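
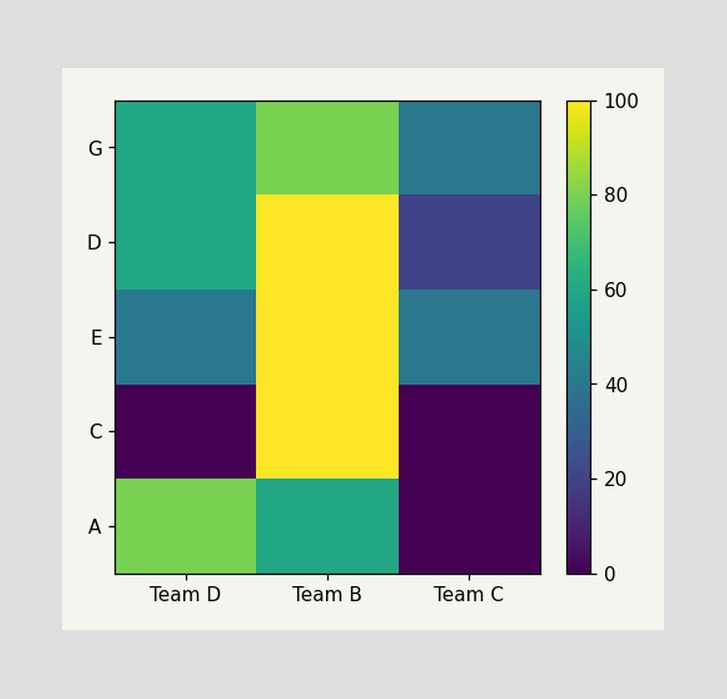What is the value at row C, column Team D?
0

Matching cell (C, Team D) against the colorbar gives 0.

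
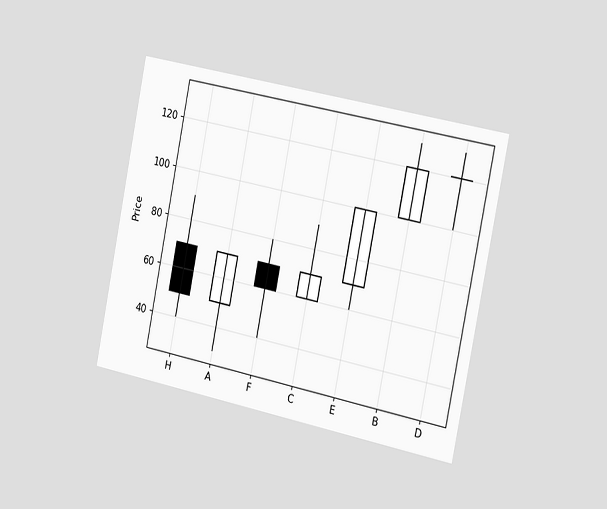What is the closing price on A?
70

The chart is tilted about 11° clockwise and viewed slightly from the right. The A candle closes at 70.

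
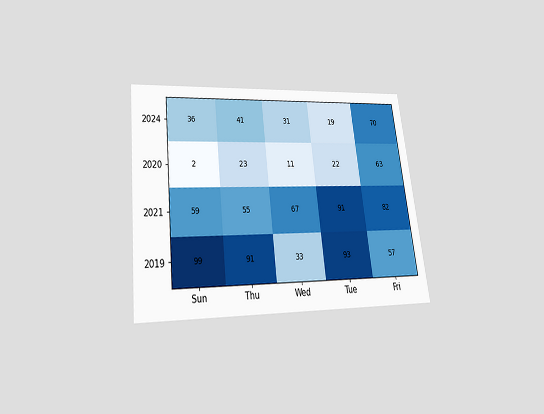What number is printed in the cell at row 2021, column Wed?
The chart is tilted about 7° counter-clockwise and viewed slightly from below. The (2021, Wed) cell reads 67.

67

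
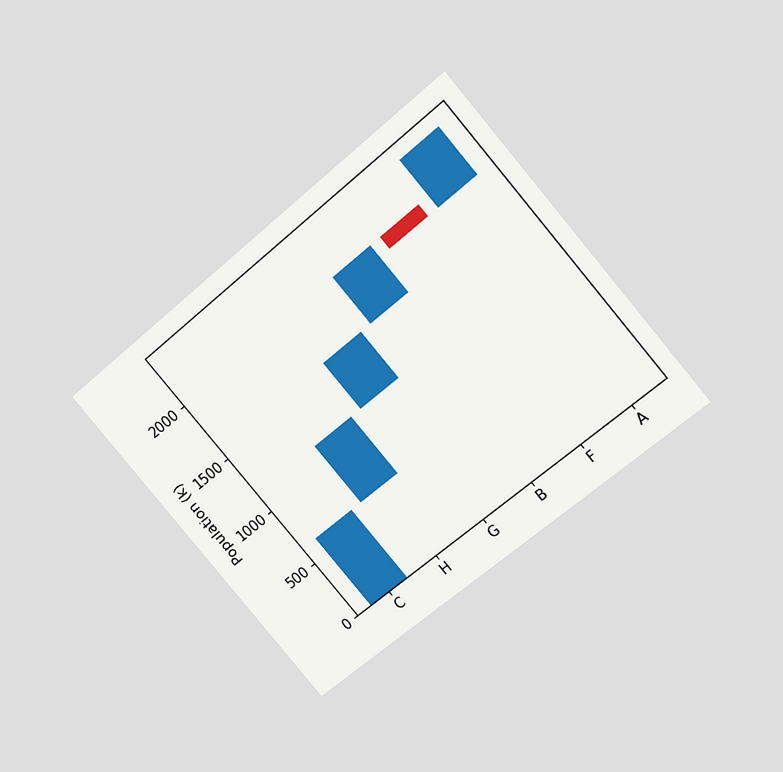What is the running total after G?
1590k

The chart is tilted about 40° counter-clockwise and viewed slightly from above. After G the running total reaches 1590k.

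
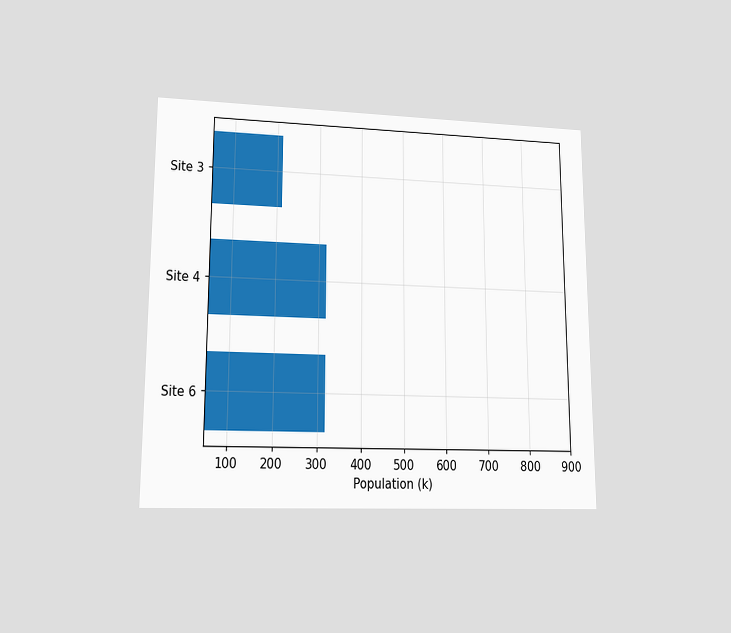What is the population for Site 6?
The chart is viewed at a slight angle. Reading along the chart's x-axis, the Site 6 bar reaches 318k.

318k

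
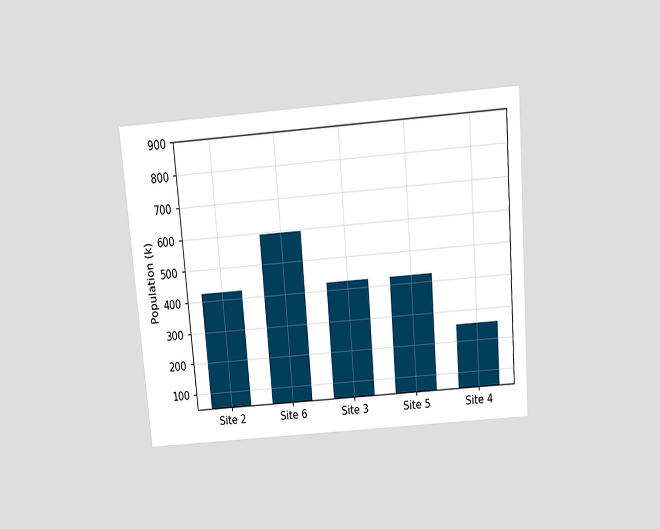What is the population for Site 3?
425k

The chart is tilted about 5° counter-clockwise and viewed slightly from above. Reading along the chart's y-axis, the Site 3 bar reaches 425k.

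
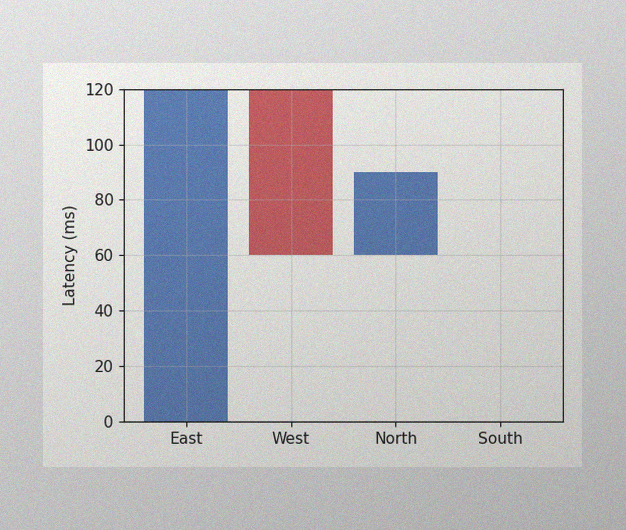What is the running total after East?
The image has some photo noise and uneven lighting. After East the running total reaches 120ms.

120ms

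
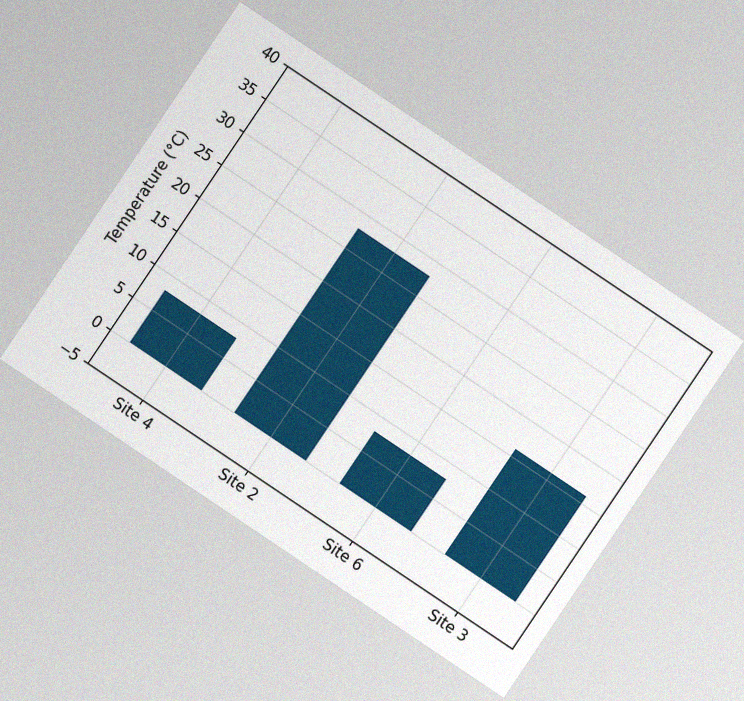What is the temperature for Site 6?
The chart is tilted about 34° clockwise, with some photo noise. Reading along the chart's y-axis, the Site 6 bar reaches 8°C.

8°C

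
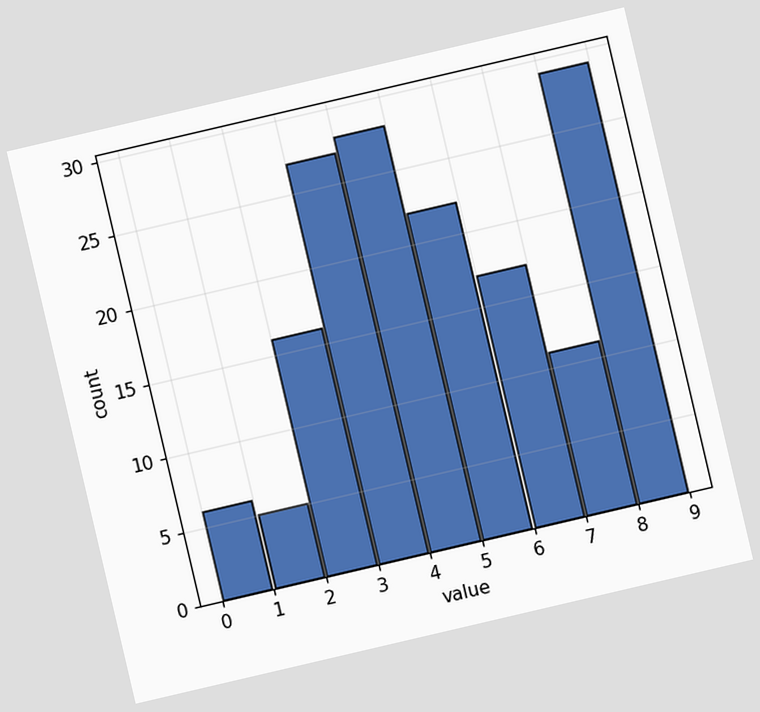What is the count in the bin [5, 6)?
22

The chart is tilted about 13° counter-clockwise. The [5, 6) bin has height 22.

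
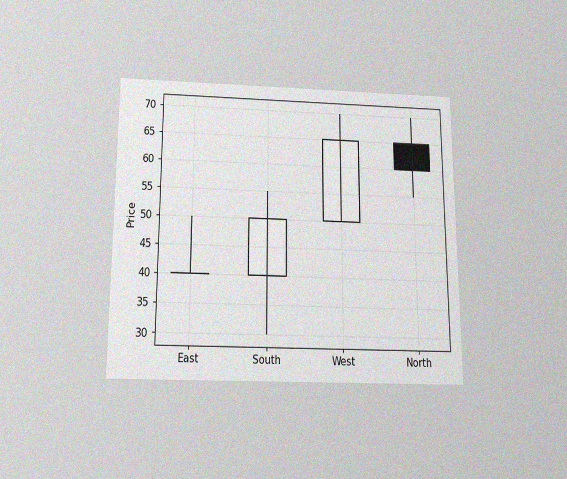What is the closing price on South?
The chart is viewed slightly from below, with some photo noise. The South candle closes at 50.

50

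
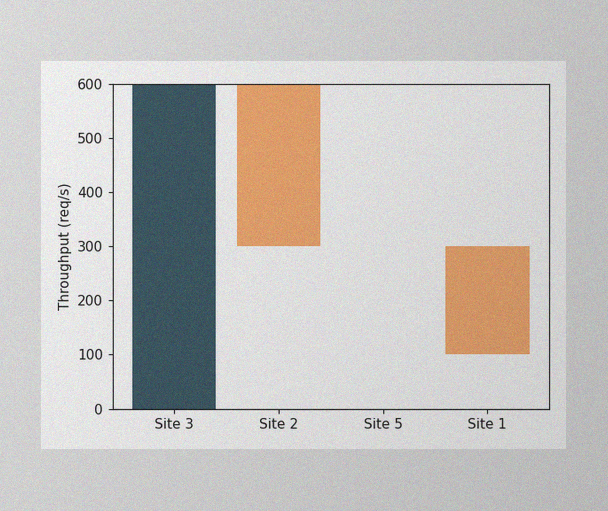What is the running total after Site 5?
300req/s

The image has some photo noise and uneven lighting. After Site 5 the running total reaches 300req/s.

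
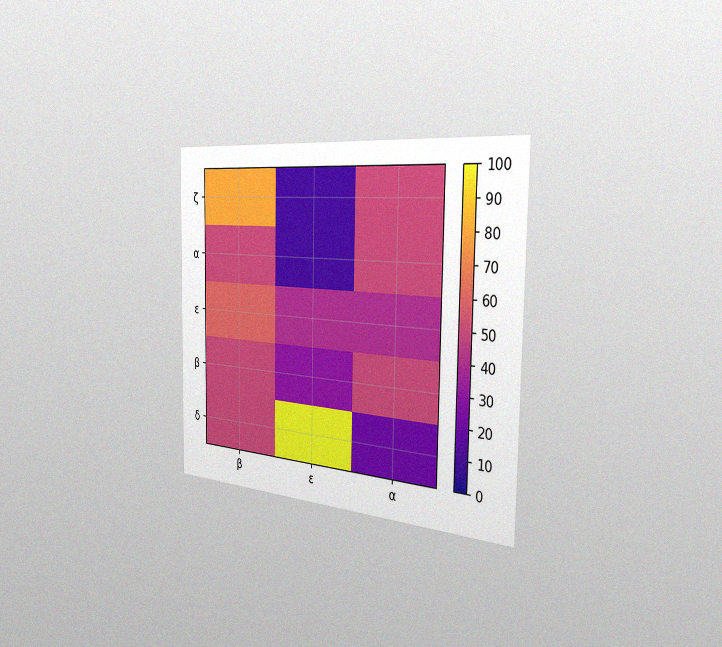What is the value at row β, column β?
The chart is viewed slightly from the right, with some photo noise. Matching cell (β, β) against the colorbar gives 50.

50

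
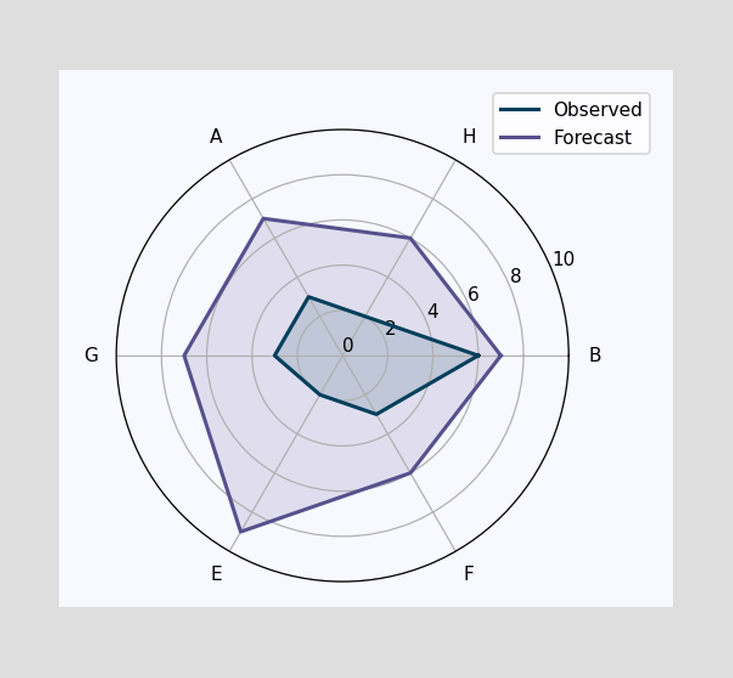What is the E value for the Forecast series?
9

On the E axis, Forecast reaches 9.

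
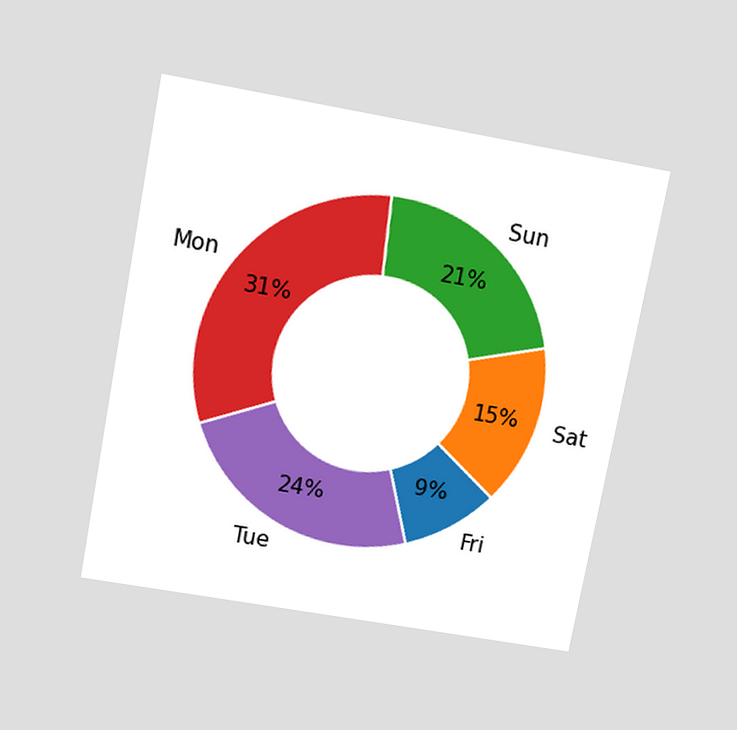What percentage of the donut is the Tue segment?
The chart is tilted about 11° clockwise and viewed slightly from above. The Tue segment takes up 24% of the ring.

24%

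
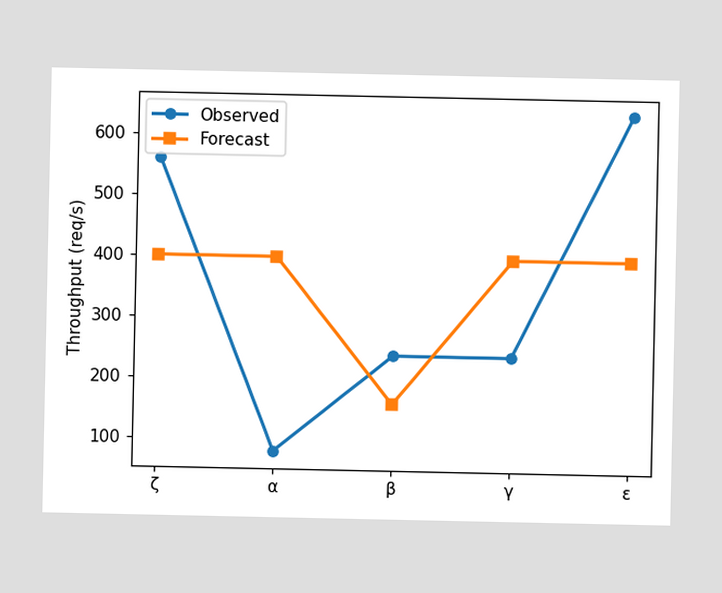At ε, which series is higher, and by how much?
Observed, by 240req/s

At ε, Observed sits above the other line by 240req/s.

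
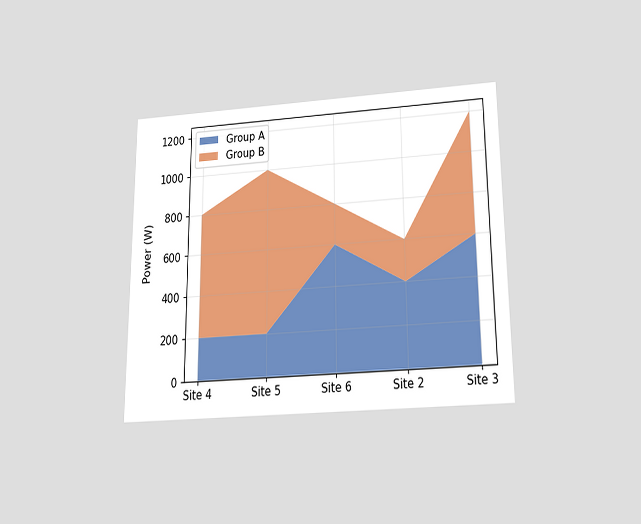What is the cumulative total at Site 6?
800W

The chart is viewed slightly from below. The stacked total at Site 6 reaches 800W.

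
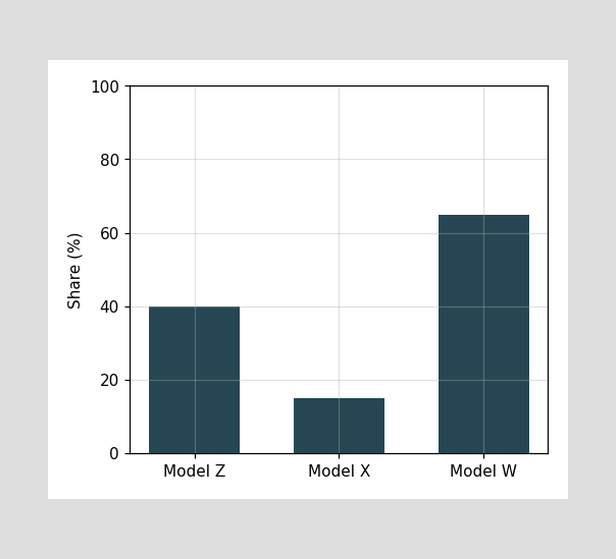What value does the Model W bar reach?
65%

Reading along the chart's y-axis, the Model W bar reaches 65%.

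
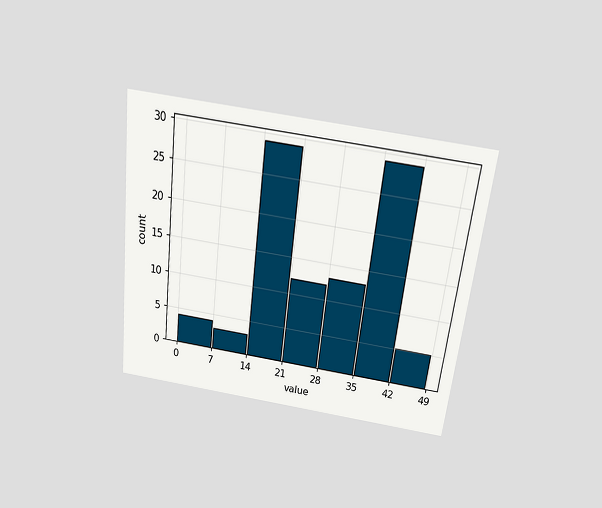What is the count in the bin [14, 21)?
The chart is tilted about 7° clockwise and viewed slightly from above. The [14, 21) bin has height 29.

29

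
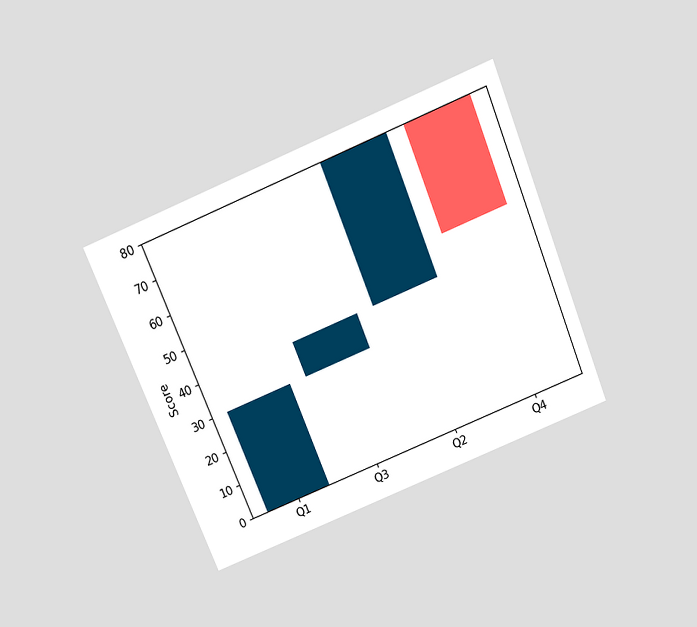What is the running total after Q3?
The chart is tilted about 22° counter-clockwise and viewed slightly from above. After Q3 the running total reaches 40.

40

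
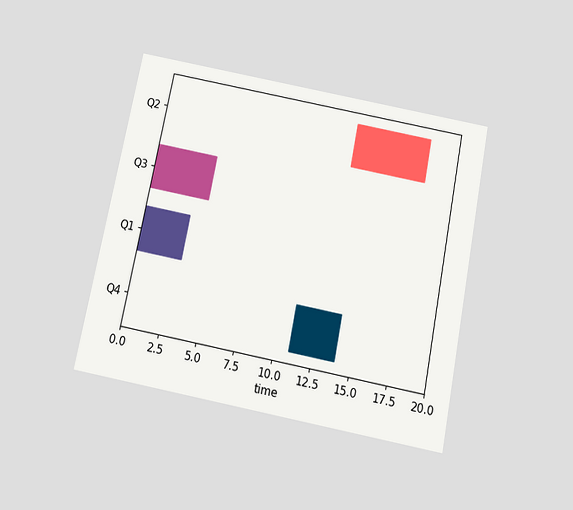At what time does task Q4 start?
11

The chart is tilted about 11° clockwise and viewed slightly from below. The Q4 bar begins at t=11.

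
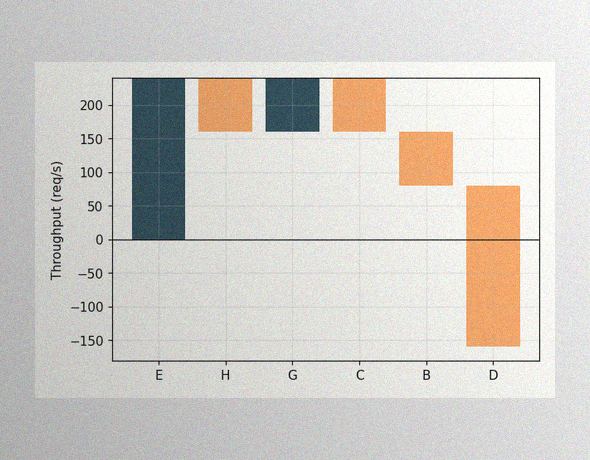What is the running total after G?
240req/s

The image has some photo noise and uneven lighting. After G the running total reaches 240req/s.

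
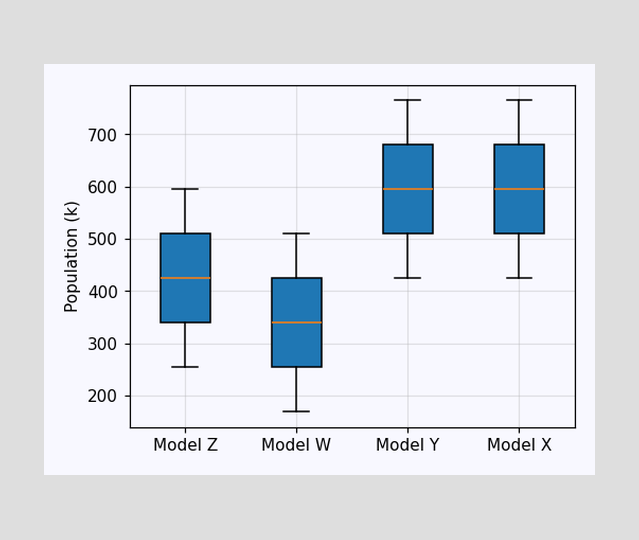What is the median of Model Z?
The median line in the Model Z box sits at 425k.

425k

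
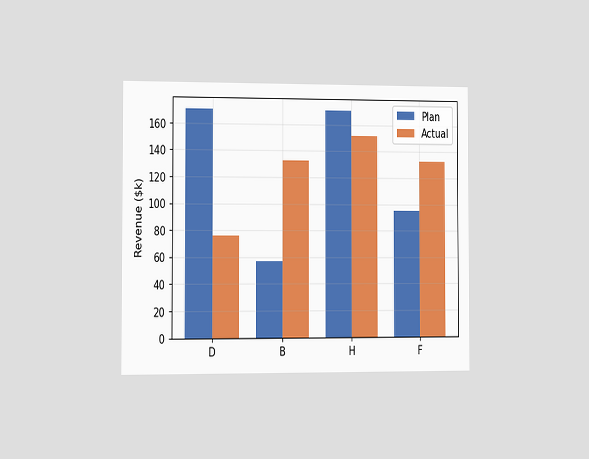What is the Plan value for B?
$57k

The chart is viewed slightly from the left. The Plan bar at B reaches $57k on the y-axis.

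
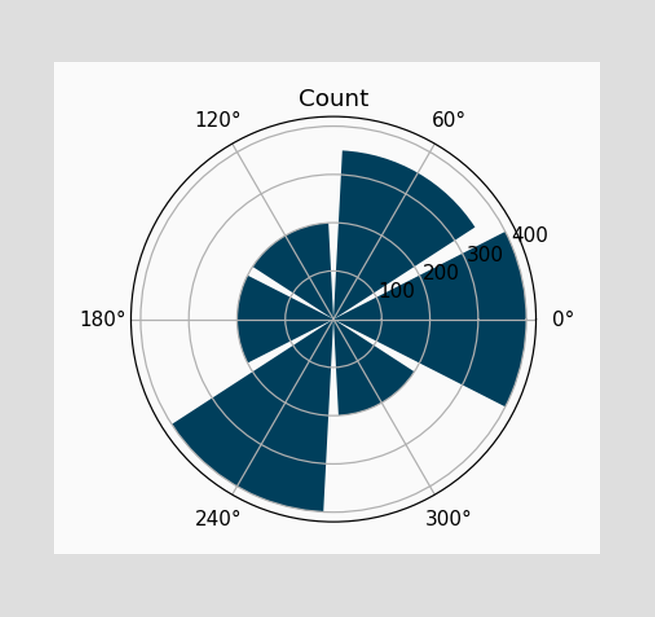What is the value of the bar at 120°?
The bar at 120° reaches 200 on the radial axis.

200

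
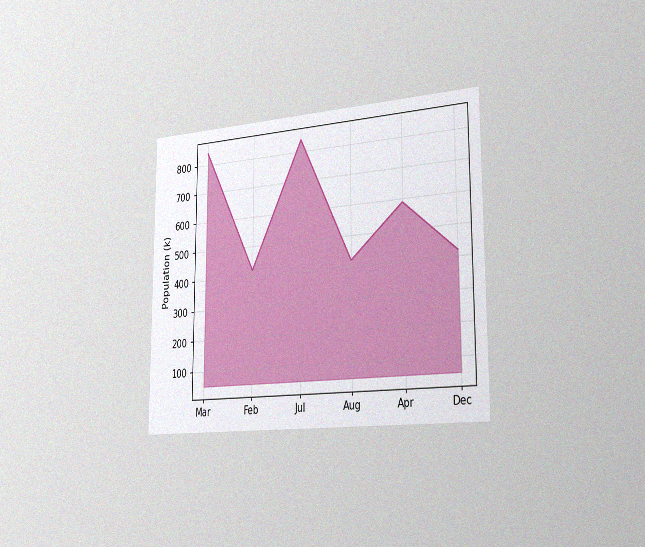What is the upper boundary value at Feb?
420k

The chart is viewed slightly from the right, with some photo noise. At Feb the upper boundary is at 420k.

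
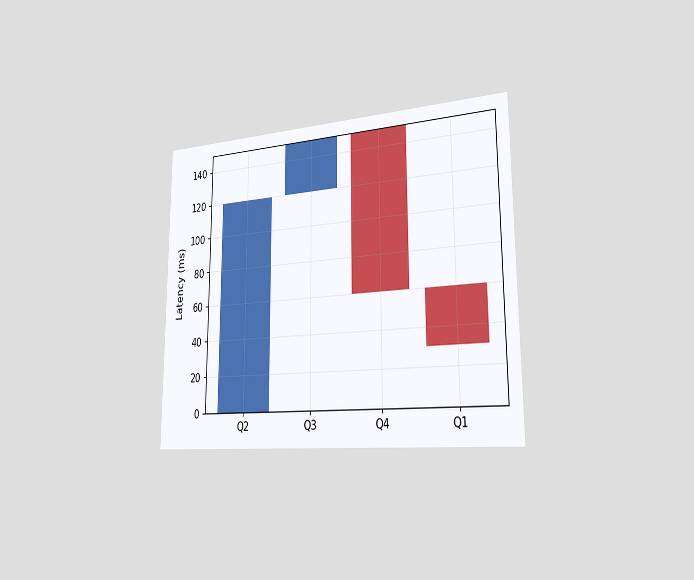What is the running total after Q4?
60ms

The chart is viewed slightly from the right. After Q4 the running total reaches 60ms.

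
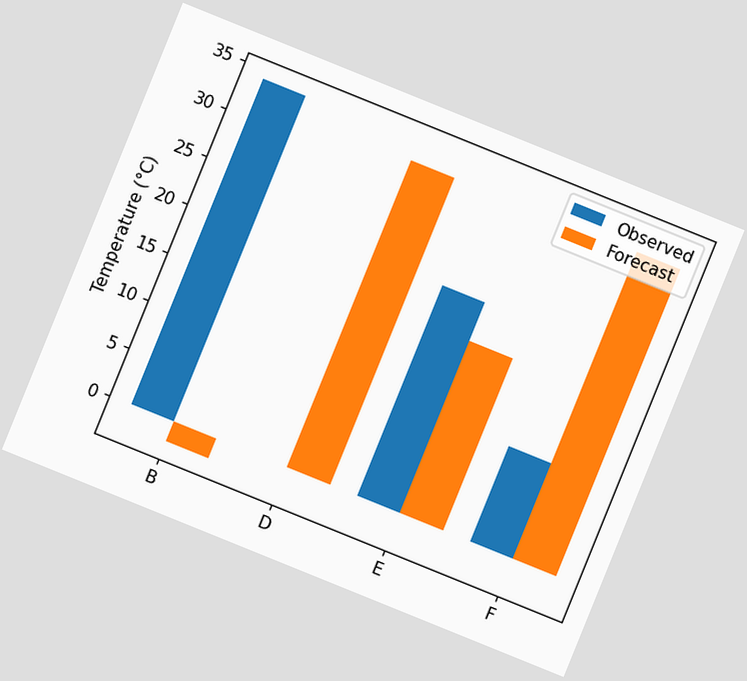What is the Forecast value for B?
-2°C

The chart is tilted about 22° clockwise. The Forecast bar at B reaches -2°C on the y-axis.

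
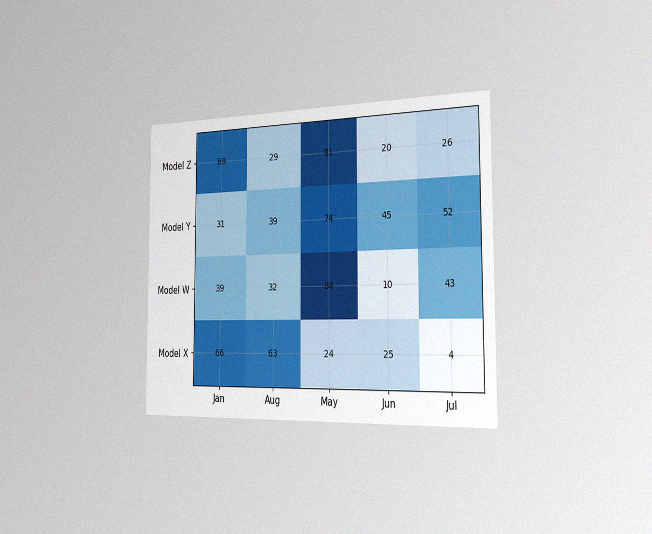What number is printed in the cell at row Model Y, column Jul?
The chart is viewed slightly from the right, with some photo noise. The (Model Y, Jul) cell reads 52.

52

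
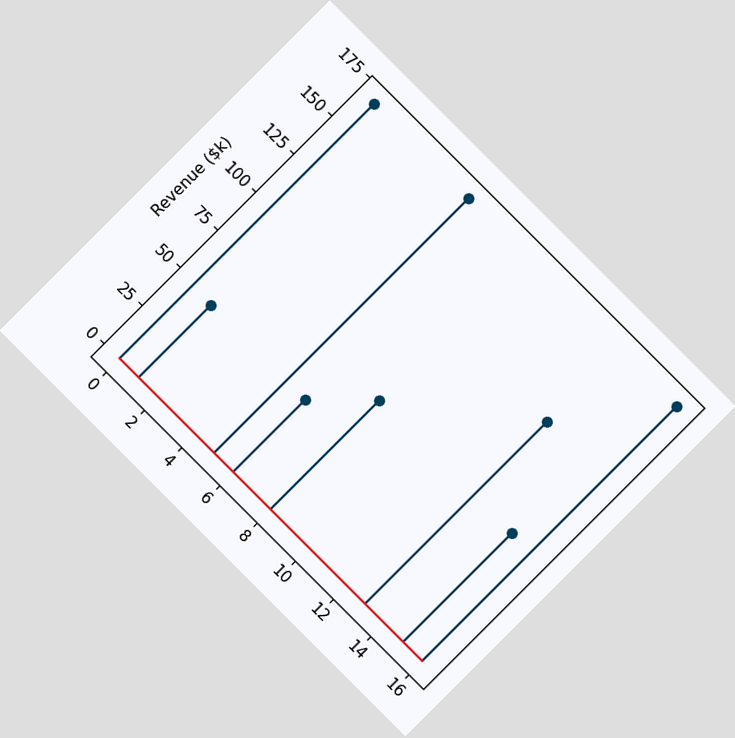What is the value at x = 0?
$168k

The chart is tilted about 45° clockwise. The stem at x=0 reaches $168k.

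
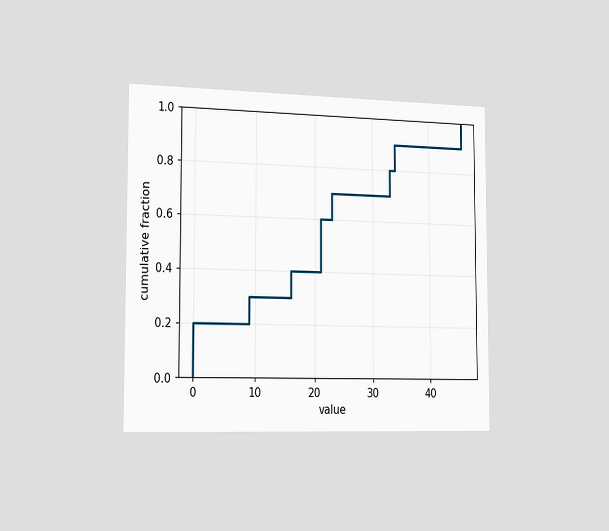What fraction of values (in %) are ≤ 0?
20%

The chart is viewed slightly from the left. At x=0 the ECDF step is at 20%.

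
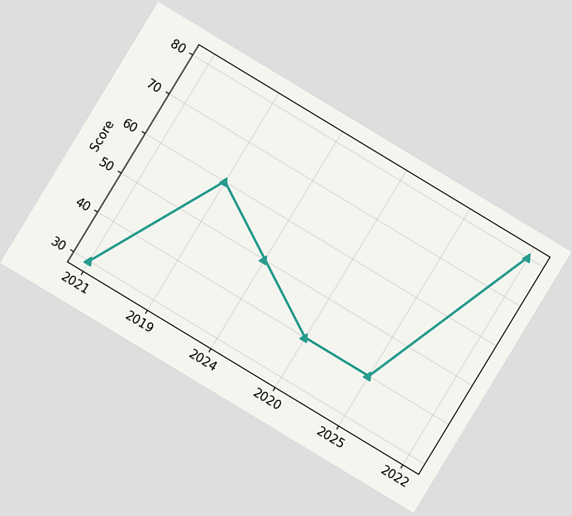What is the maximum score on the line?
80

The chart is tilted about 31° clockwise. The highest point is at 2022, and reading across to the y-axis gives 80.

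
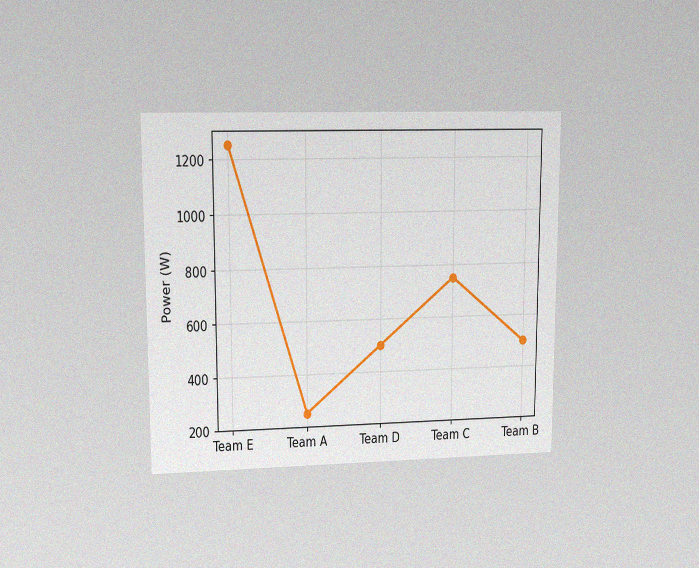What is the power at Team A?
The chart is viewed at a slight angle, with some photo noise. At Team A, the line is at 250W.

250W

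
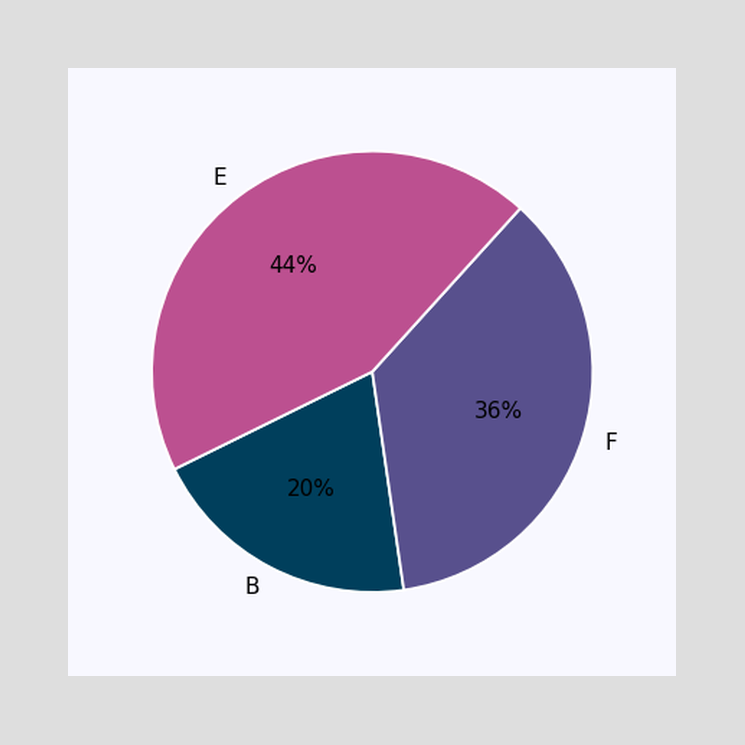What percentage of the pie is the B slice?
20%

The B slice takes up 20% of the pie.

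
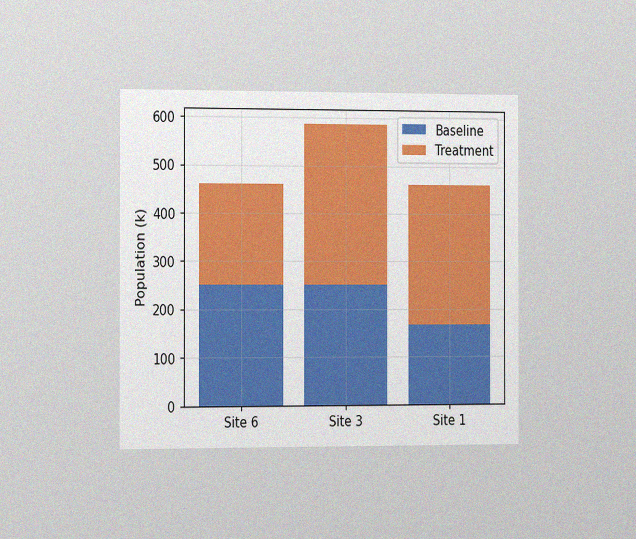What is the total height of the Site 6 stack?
462k

The chart is viewed slightly from the left, with some photo noise. The Site 6 stack's top reaches 462k on the y-axis.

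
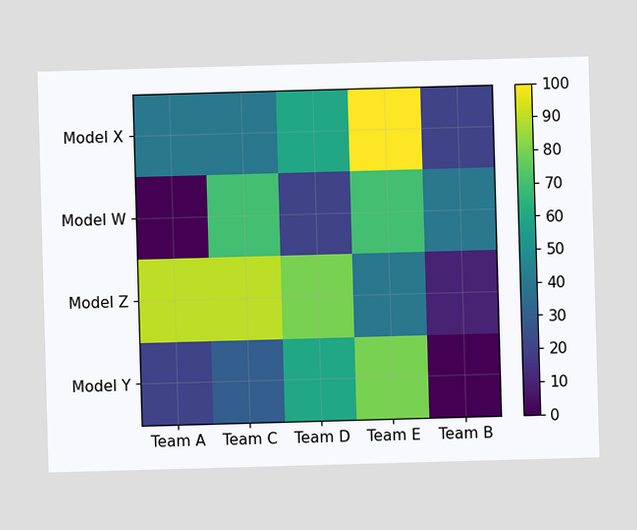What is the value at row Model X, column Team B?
20

Matching cell (Model X, Team B) against the colorbar gives 20.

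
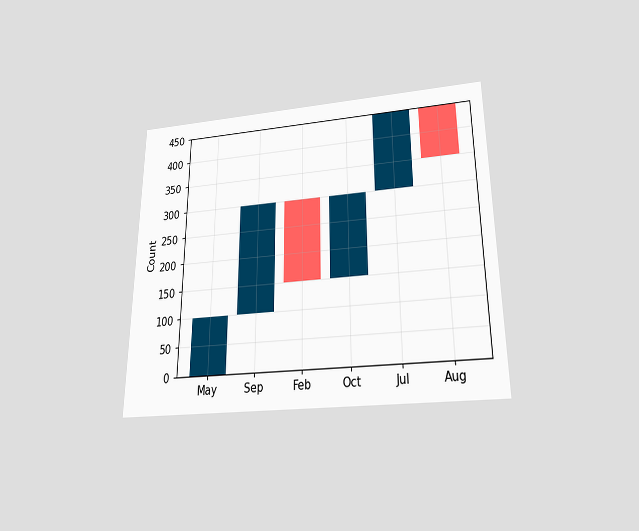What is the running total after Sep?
The chart is viewed slightly from below. After Sep the running total reaches 300.

300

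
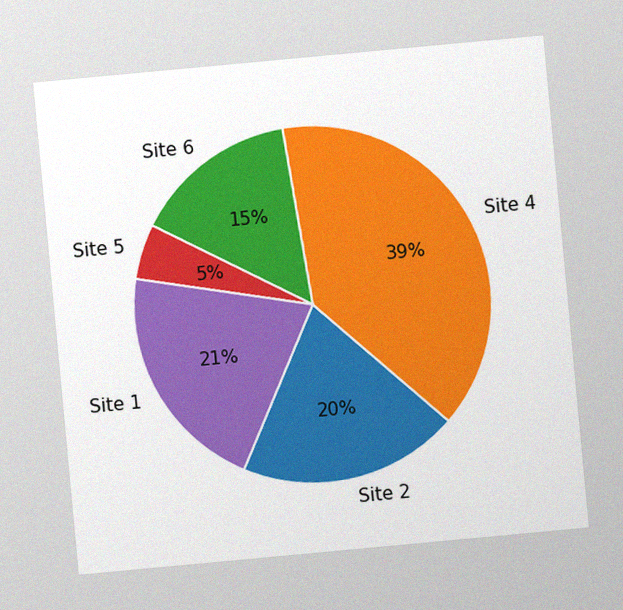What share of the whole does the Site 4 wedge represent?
The chart is tilted about 5° counter-clockwise, with some photo noise. The Site 4 slice takes up 39% of the pie.

39%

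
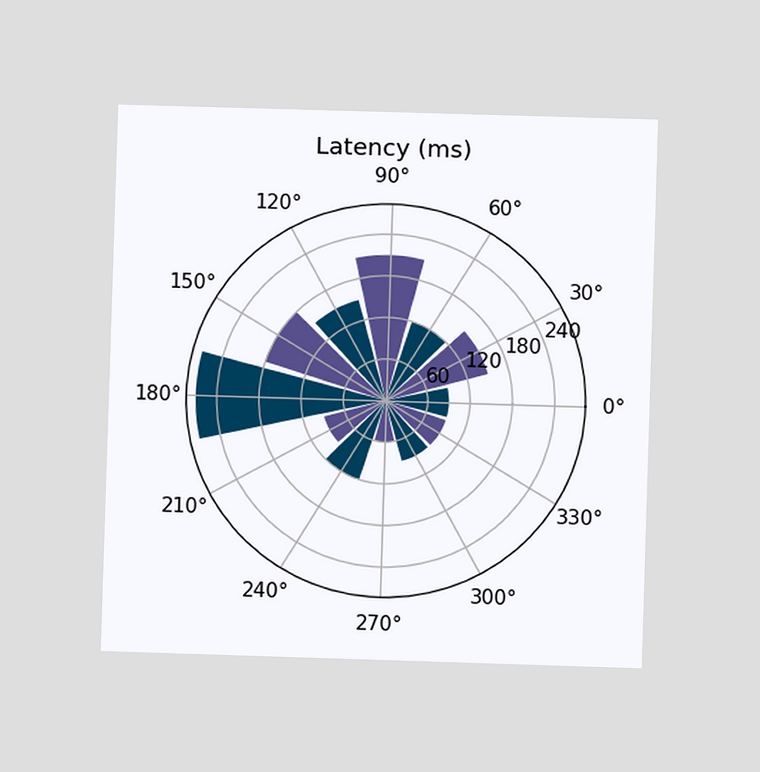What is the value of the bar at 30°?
150ms

The chart is viewed at a slight angle. The bar at 30° reaches 150ms on the radial axis.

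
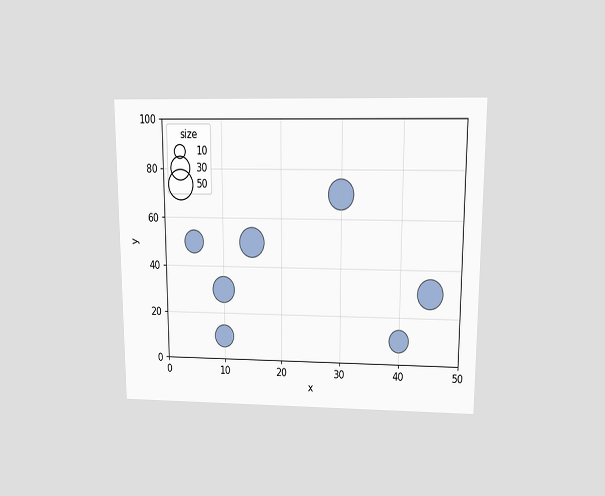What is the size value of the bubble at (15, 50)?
50

The chart is viewed slightly from above. Matching the bubble at (15, 50) against the size legend gives 50.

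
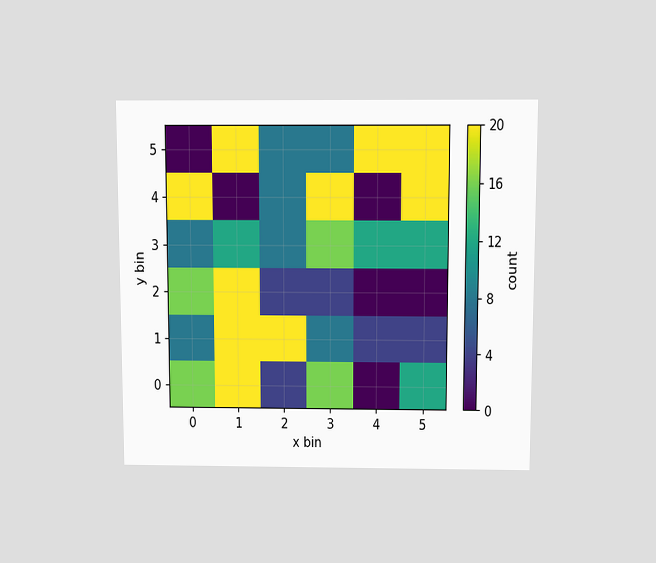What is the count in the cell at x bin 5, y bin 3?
The chart is viewed slightly from above. Matching the cell (5, 3) against the colorbar gives 12.

12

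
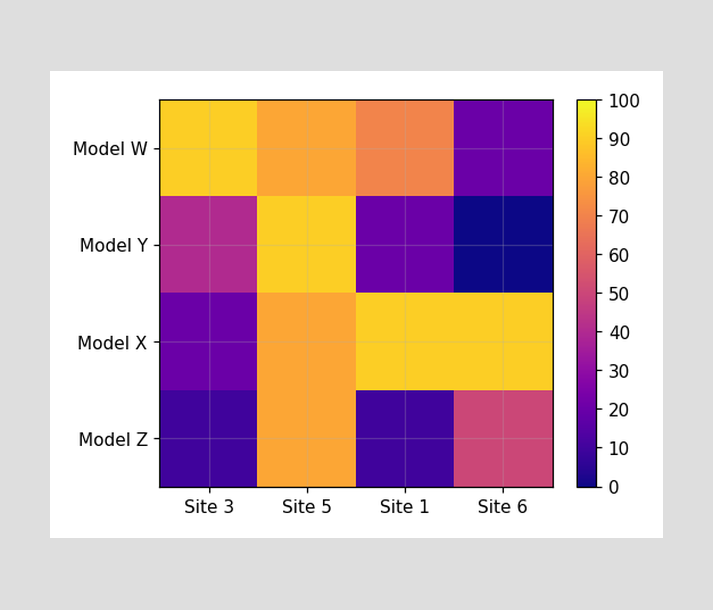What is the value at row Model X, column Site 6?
90

Matching cell (Model X, Site 6) against the colorbar gives 90.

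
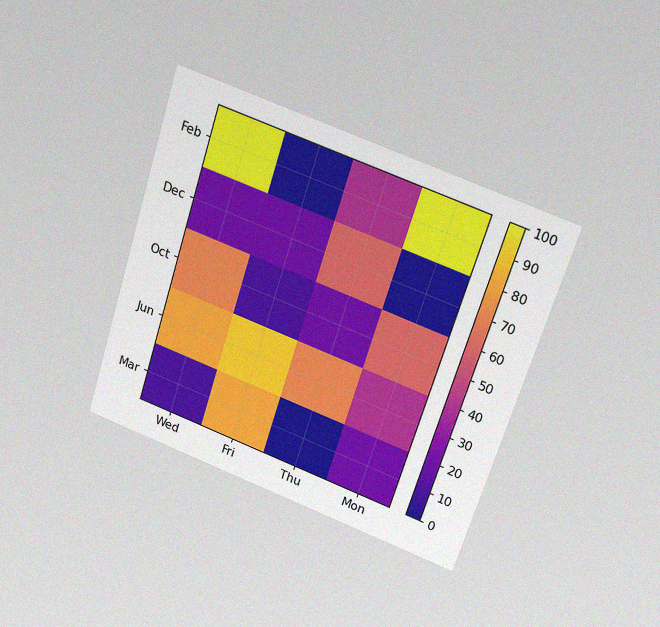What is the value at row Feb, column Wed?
The chart is tilted about 17° clockwise and viewed slightly from above, with some photo noise. Matching cell (Feb, Wed) against the colorbar gives 100.

100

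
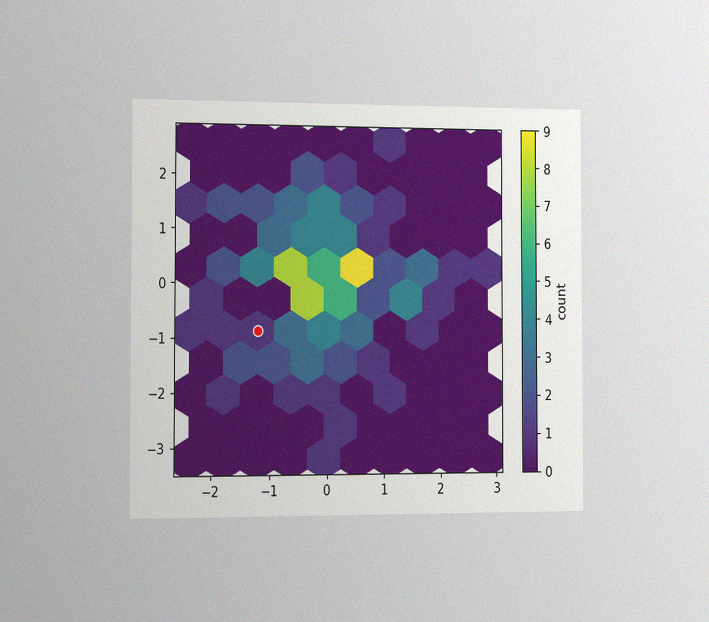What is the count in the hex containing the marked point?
The chart is viewed slightly from the left, with some photo noise. The marked hex reads 1 on the colorbar.

1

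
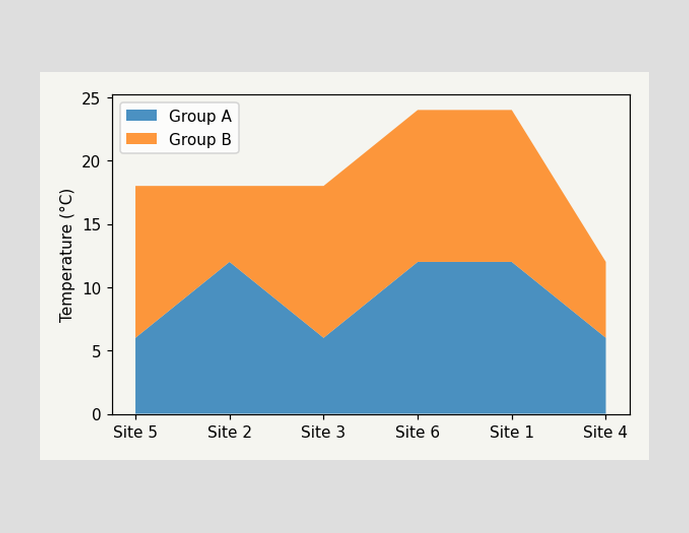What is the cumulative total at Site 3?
18°C

The stacked total at Site 3 reaches 18°C.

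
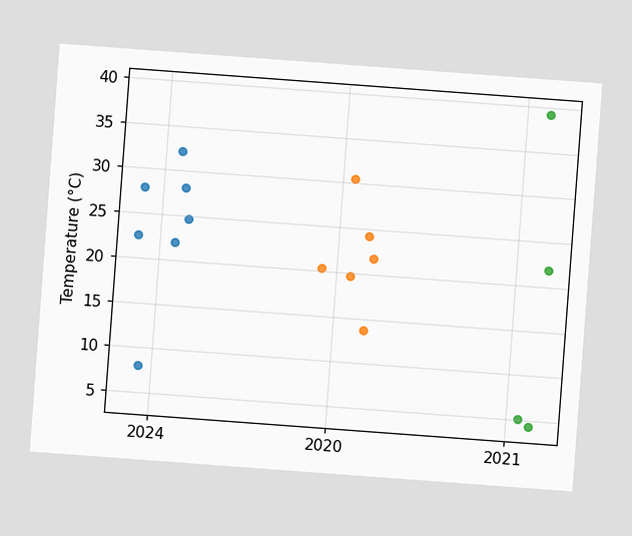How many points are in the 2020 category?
6

The chart is tilted about 4° clockwise. Counting the markers in the 2020 column gives 6.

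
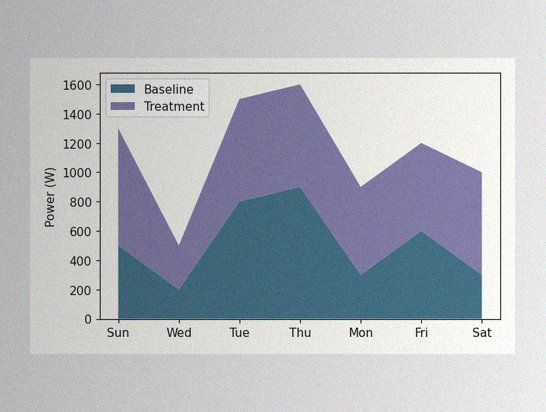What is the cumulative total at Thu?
1600W

The image has some photo noise and uneven lighting. The stacked total at Thu reaches 1600W.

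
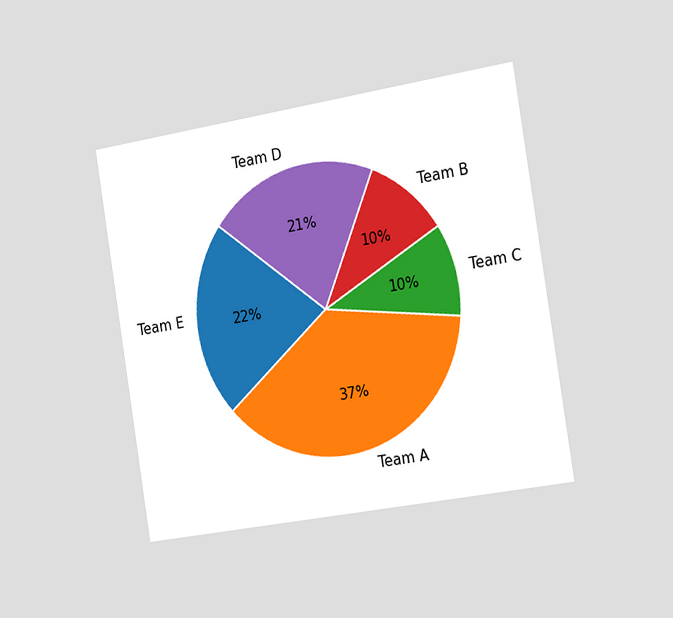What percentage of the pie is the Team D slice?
21%

The chart is tilted about 9° counter-clockwise and viewed slightly from the right. The Team D slice takes up 21% of the pie.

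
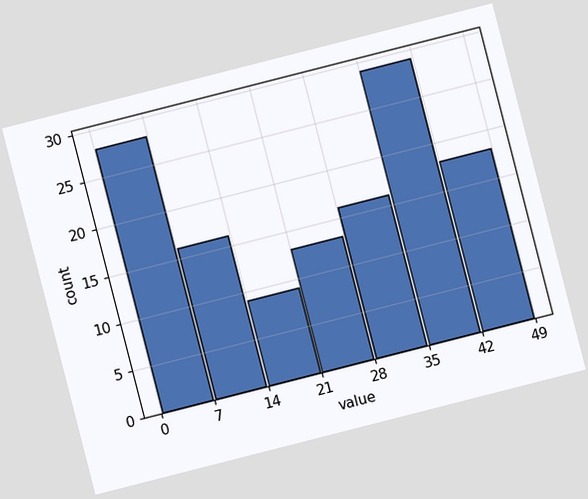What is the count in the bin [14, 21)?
The chart is tilted about 14° counter-clockwise. The [14, 21) bin has height 9.

9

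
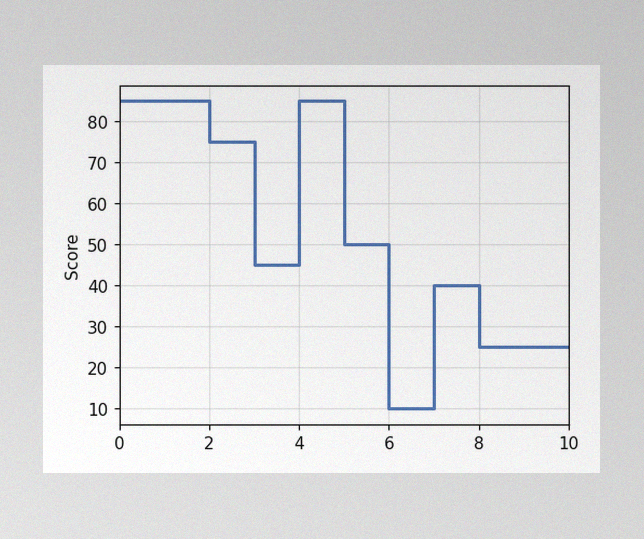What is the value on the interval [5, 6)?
50

The image has some photo noise and uneven lighting. On [5, 6) the step sits at 50.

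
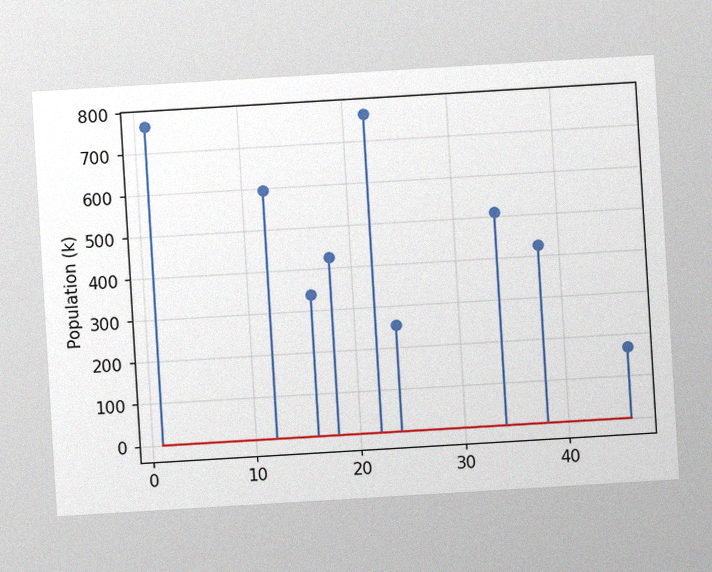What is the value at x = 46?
The chart is tilted about 3° counter-clockwise, with some photo noise. The stem at x=46 reaches 170k.

170k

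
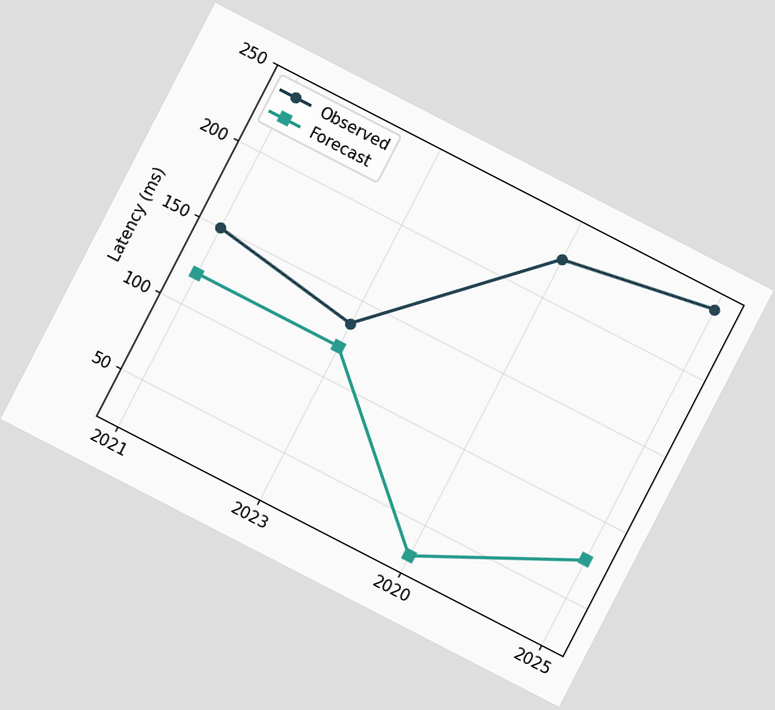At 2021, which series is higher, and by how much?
The chart is tilted about 27° clockwise. At 2021, Observed sits above the other line by 30ms.

Observed, by 30ms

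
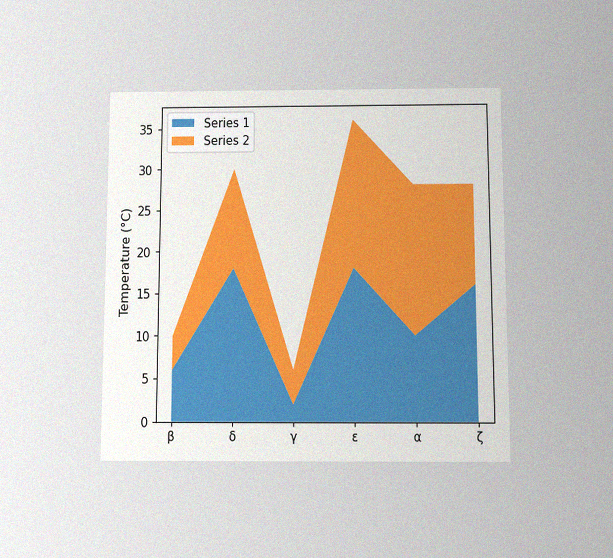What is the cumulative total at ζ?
The chart is viewed slightly from below, with some photo noise. The stacked total at ζ reaches 28°C.

28°C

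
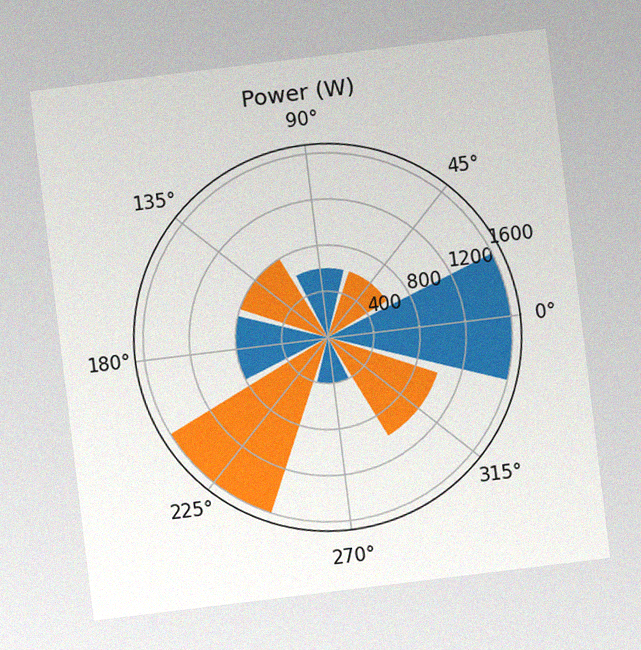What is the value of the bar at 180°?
The chart is tilted about 7° counter-clockwise, with some photo noise. The bar at 180° reaches 800W on the radial axis.

800W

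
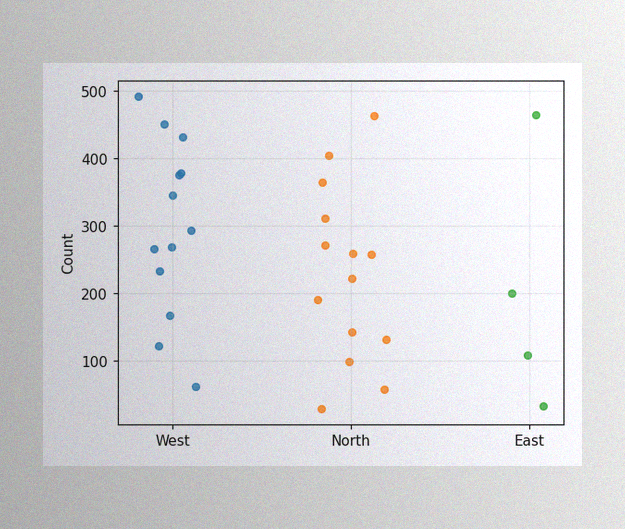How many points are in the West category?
13

The image has some photo noise and uneven lighting. Counting the markers in the West column gives 13.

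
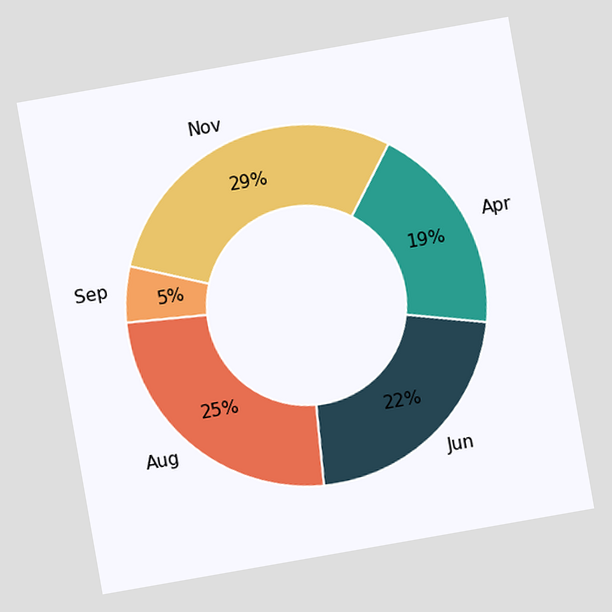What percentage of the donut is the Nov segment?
29%

The chart is tilted about 10° counter-clockwise. The Nov segment takes up 29% of the ring.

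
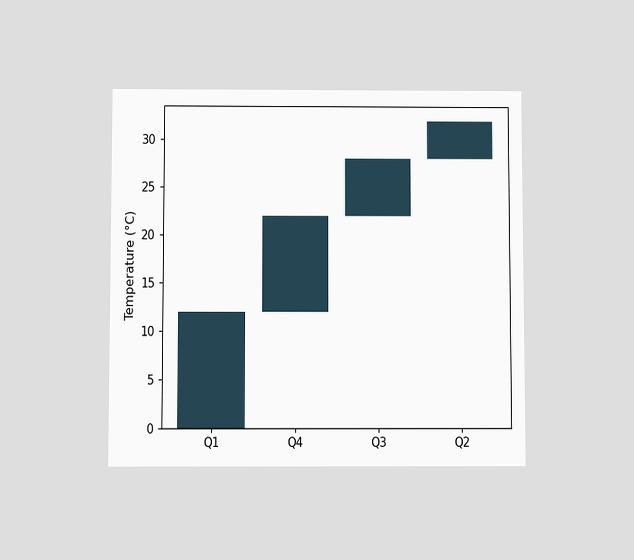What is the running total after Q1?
The chart is viewed slightly from below. After Q1 the running total reaches 12°C.

12°C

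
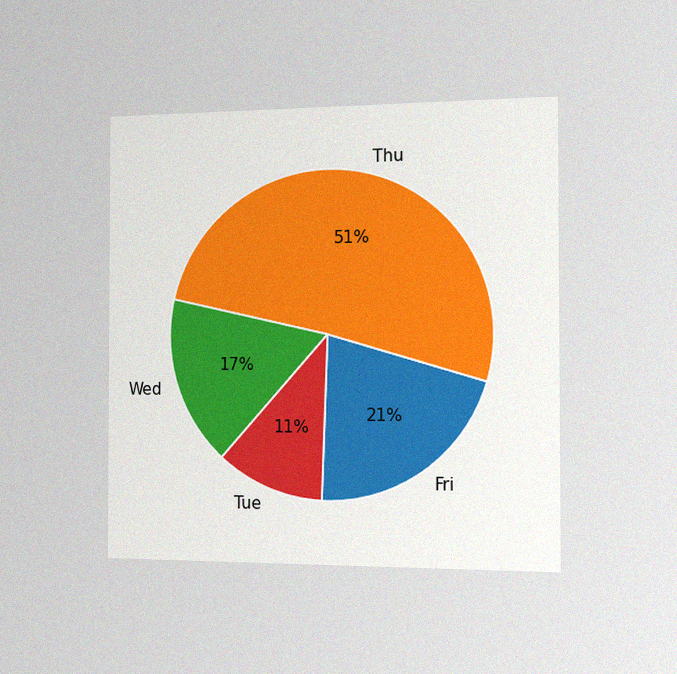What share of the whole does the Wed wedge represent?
The chart is viewed slightly from the right, with some photo noise. The Wed slice takes up 17% of the pie.

17%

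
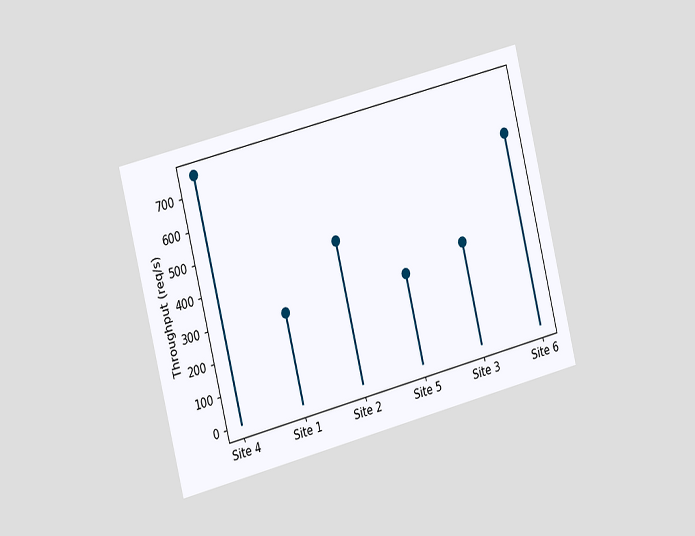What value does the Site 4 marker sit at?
The chart is tilted about 14° counter-clockwise and viewed slightly from the left. The Site 4 marker sits at 760req/s.

760req/s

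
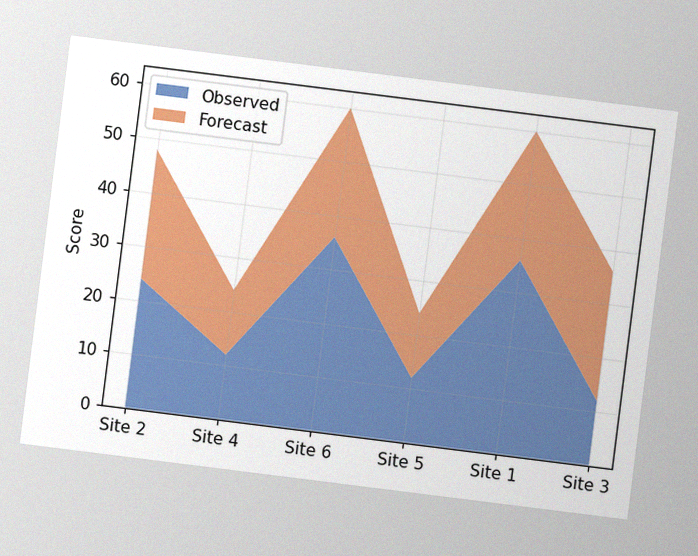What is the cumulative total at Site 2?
The chart is tilted about 7° clockwise, with some photo noise. The stacked total at Site 2 reaches 48.

48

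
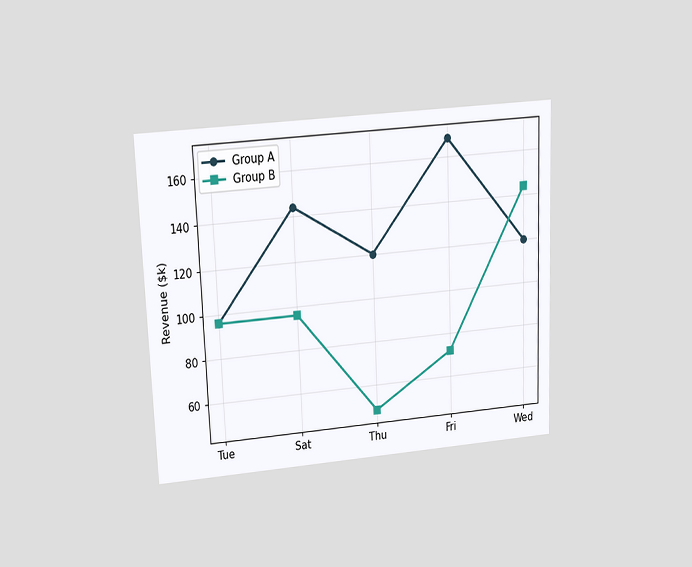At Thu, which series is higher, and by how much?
The chart is tilted about 2° counter-clockwise and viewed slightly from above. At Thu, Group A sits above the other line by $72k.

Group A, by $72k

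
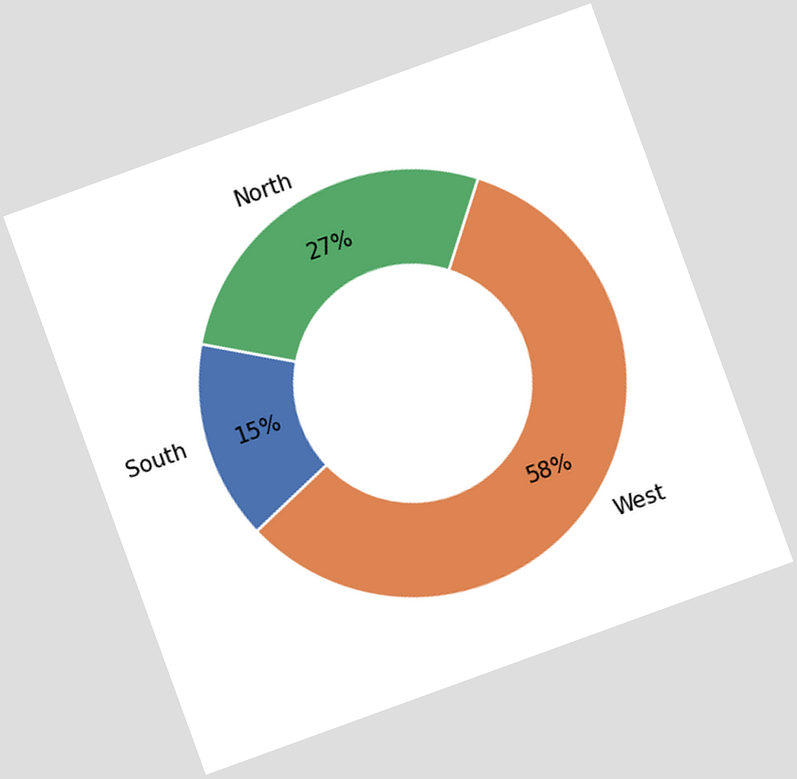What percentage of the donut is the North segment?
The chart is tilted about 20° counter-clockwise. The North segment takes up 27% of the ring.

27%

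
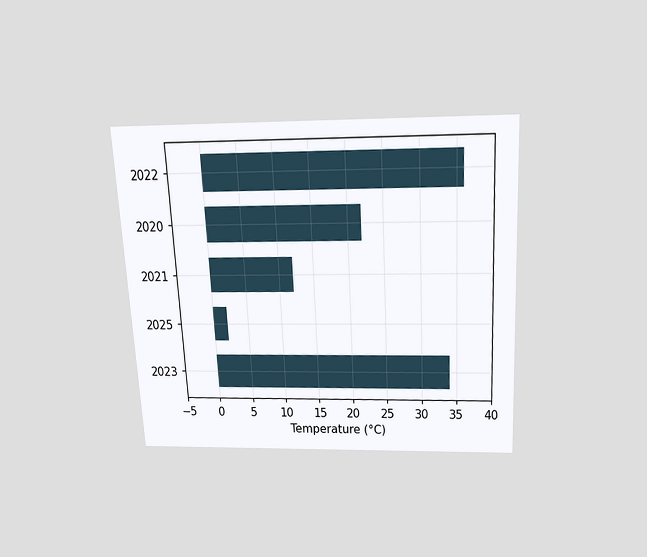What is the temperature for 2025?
The chart is tilted about 3° counter-clockwise and viewed slightly from above. Reading along the chart's x-axis, the 2025 bar reaches 2°C.

2°C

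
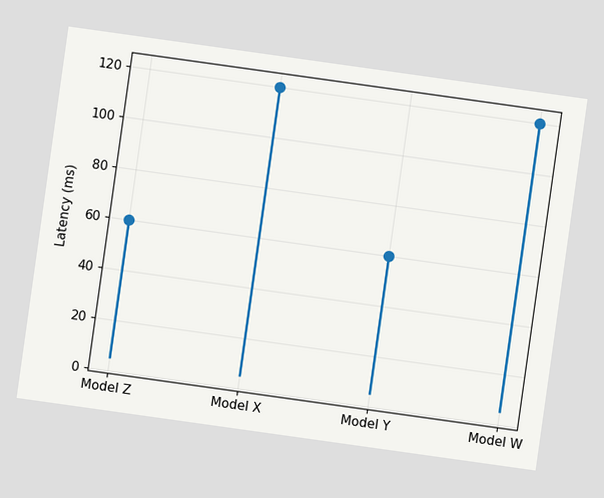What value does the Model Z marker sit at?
The chart is tilted about 8° clockwise. The Model Z marker sits at 60ms.

60ms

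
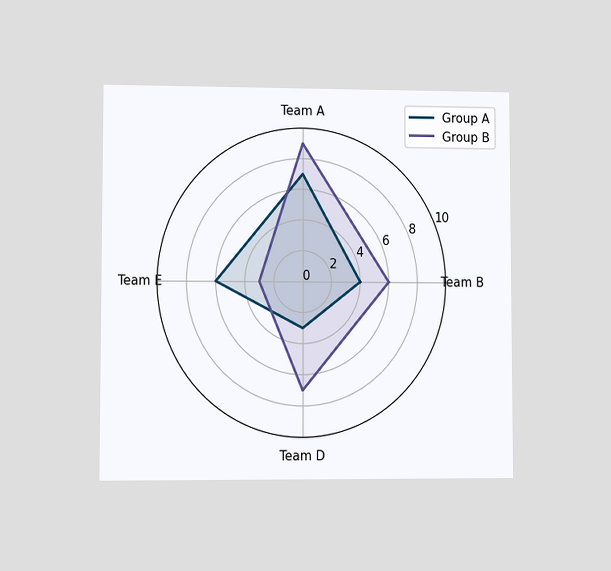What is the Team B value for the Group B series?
6

The chart is viewed at a slight angle. On the Team B axis, Group B reaches 6.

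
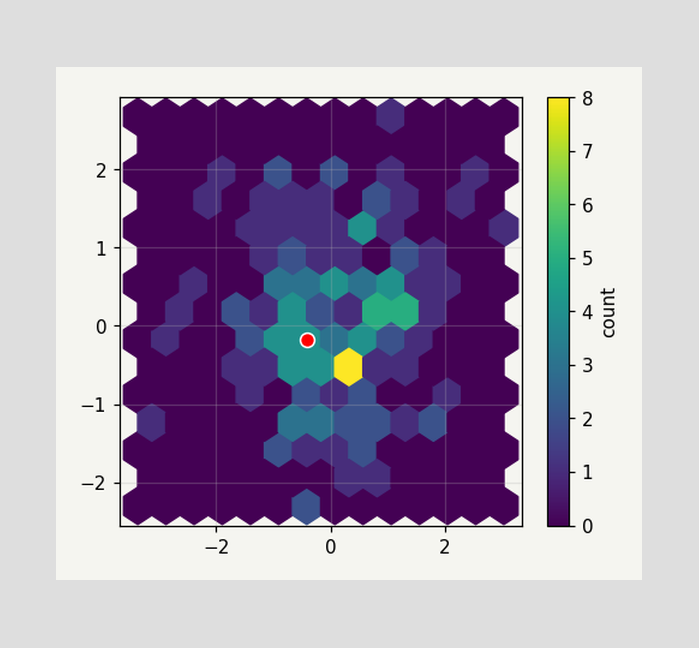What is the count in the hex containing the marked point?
The marked hex reads 4 on the colorbar.

4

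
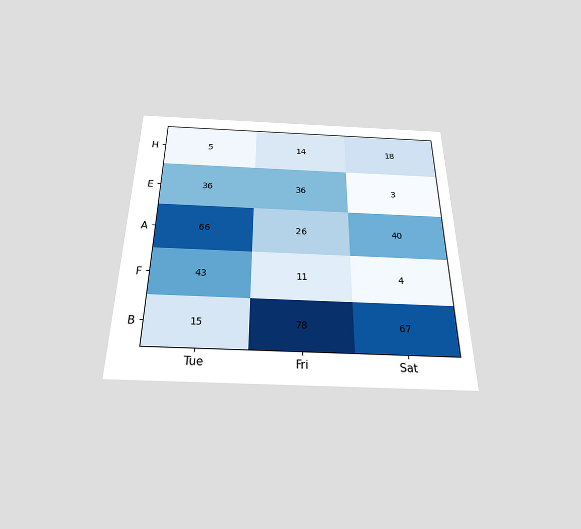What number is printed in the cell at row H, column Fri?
14

The chart is viewed slightly from below. The (H, Fri) cell reads 14.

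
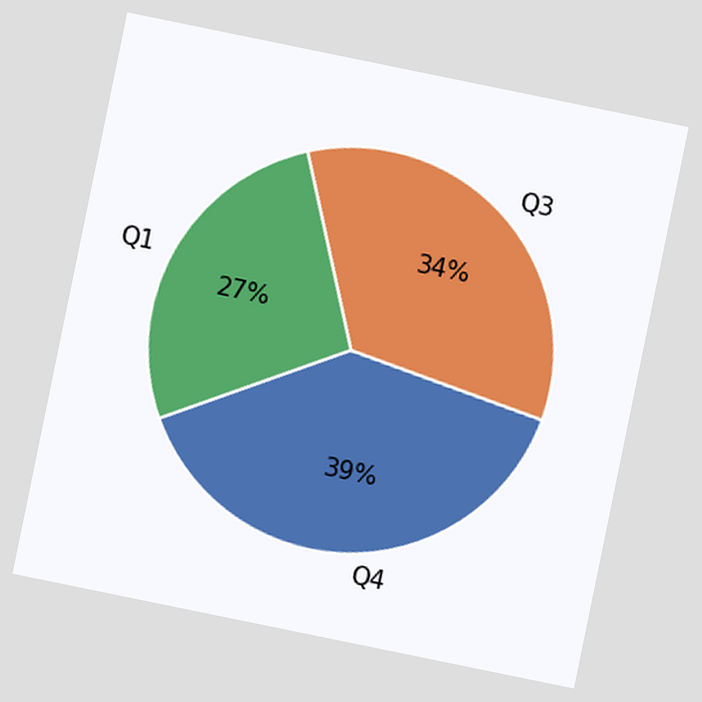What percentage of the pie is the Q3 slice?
34%

The chart is tilted about 12° clockwise. The Q3 slice takes up 34% of the pie.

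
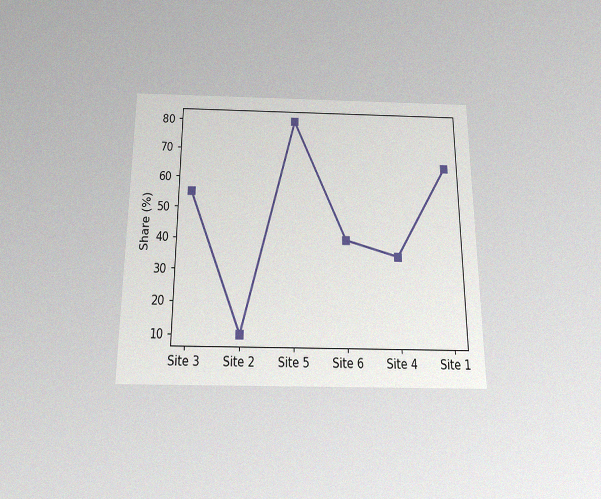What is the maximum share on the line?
80%

The chart is viewed slightly from below, with some photo noise. The highest point is at Site 5, and reading across to the y-axis gives 80%.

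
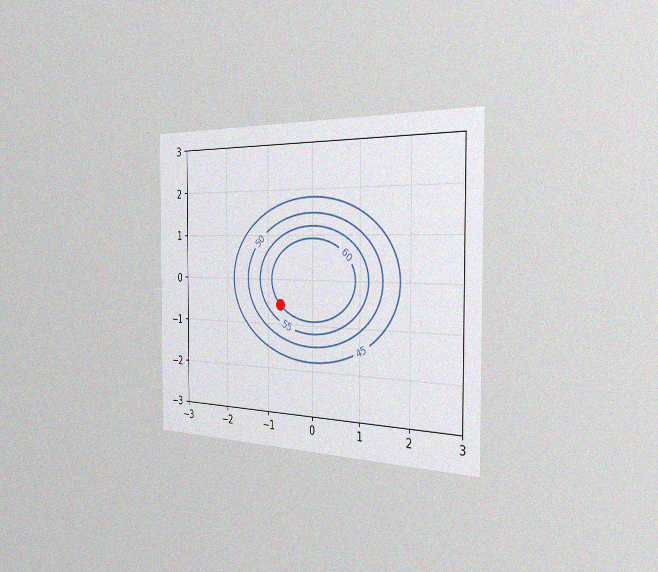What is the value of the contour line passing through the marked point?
60

The chart is viewed slightly from the right, with some photo noise. The marked point sits on the contour labelled 60.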